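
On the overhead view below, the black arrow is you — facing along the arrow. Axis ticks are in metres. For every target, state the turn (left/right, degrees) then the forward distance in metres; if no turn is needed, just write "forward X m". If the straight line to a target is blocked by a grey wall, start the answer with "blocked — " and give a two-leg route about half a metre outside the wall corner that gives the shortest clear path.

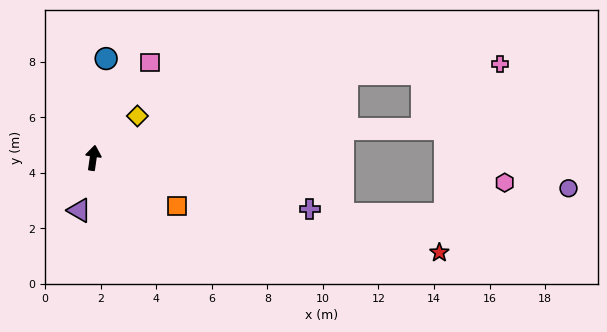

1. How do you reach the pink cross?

blocked — turn right 63°, forward 9.6 m, then turn right 15°, forward 5.5 m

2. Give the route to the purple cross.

turn right 95°, forward 8.0 m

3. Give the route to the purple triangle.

turn left 173°, forward 2.0 m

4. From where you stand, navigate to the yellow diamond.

turn right 38°, forward 2.2 m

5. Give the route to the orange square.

turn right 112°, forward 3.5 m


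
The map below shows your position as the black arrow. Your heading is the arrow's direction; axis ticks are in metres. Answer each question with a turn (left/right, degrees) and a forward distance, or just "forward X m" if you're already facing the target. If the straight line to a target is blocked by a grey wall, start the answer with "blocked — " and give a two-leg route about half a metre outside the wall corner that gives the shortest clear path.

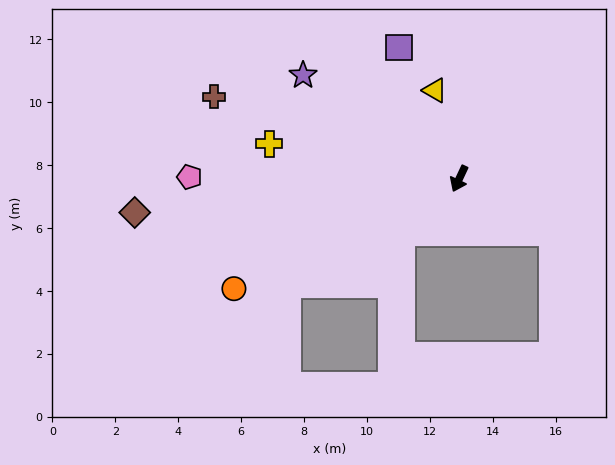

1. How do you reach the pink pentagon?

turn right 65°, forward 8.6 m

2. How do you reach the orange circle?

turn right 39°, forward 8.0 m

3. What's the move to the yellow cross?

turn right 75°, forward 6.1 m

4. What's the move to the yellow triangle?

turn right 139°, forward 2.9 m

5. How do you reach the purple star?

turn right 98°, forward 6.0 m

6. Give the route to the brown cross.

turn right 83°, forward 8.2 m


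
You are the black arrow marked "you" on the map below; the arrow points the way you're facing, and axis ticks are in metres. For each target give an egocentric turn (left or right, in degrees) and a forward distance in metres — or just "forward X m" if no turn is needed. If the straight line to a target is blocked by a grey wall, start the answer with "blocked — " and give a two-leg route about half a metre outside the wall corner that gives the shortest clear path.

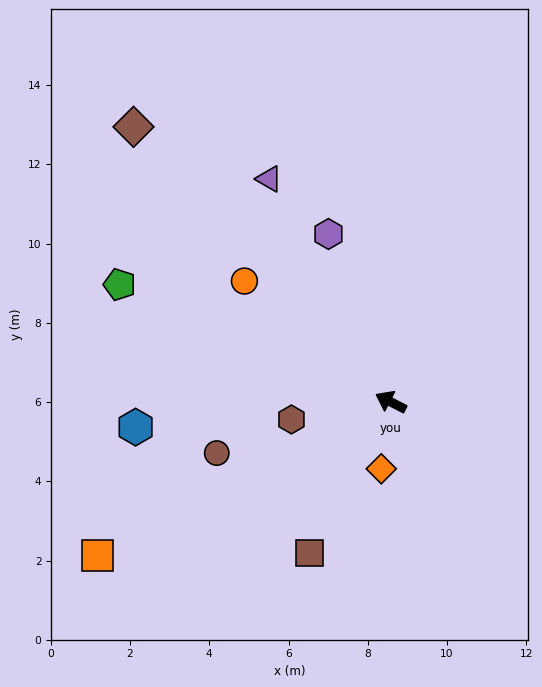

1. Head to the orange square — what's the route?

turn left 55°, forward 8.3 m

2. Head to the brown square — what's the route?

turn left 89°, forward 4.3 m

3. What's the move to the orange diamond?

turn left 109°, forward 1.7 m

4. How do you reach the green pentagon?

turn left 4°, forward 7.5 m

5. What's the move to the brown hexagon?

turn left 37°, forward 2.5 m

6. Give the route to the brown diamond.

turn right 20°, forward 9.5 m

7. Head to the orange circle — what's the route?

turn right 12°, forward 4.8 m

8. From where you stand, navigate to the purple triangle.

turn right 34°, forward 6.4 m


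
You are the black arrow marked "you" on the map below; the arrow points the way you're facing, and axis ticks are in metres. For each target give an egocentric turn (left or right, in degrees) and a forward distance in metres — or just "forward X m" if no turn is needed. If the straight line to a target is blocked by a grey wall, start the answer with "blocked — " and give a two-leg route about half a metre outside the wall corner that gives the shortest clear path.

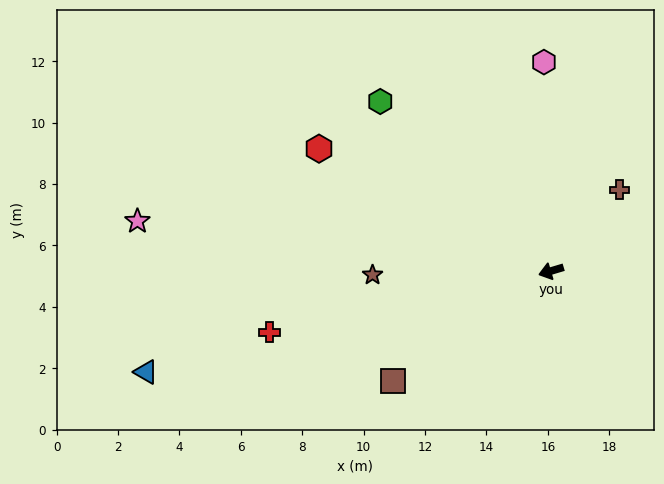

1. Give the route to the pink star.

turn right 24°, forward 13.6 m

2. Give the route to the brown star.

turn right 15°, forward 5.8 m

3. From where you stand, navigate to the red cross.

turn right 4°, forward 9.4 m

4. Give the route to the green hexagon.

turn right 61°, forward 7.8 m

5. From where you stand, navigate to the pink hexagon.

turn right 105°, forward 6.8 m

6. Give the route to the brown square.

turn left 18°, forward 6.3 m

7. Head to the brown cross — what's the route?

turn right 147°, forward 3.5 m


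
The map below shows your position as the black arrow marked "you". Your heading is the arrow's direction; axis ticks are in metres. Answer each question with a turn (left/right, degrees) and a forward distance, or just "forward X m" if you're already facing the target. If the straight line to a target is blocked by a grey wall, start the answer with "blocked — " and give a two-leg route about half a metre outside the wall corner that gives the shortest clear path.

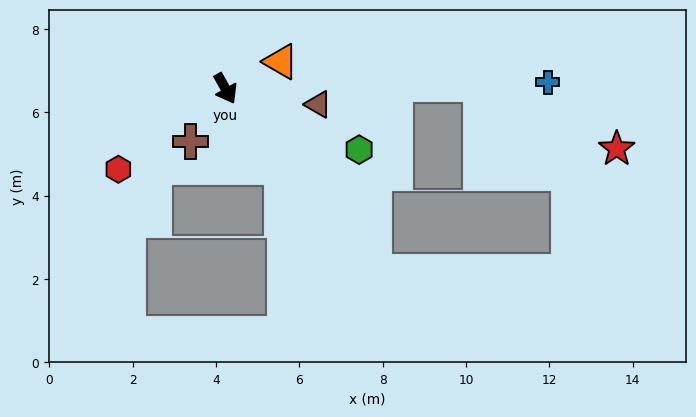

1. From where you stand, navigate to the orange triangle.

turn left 87°, forward 1.5 m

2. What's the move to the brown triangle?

turn left 51°, forward 2.3 m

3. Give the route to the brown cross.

turn right 63°, forward 1.5 m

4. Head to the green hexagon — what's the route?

turn left 36°, forward 3.5 m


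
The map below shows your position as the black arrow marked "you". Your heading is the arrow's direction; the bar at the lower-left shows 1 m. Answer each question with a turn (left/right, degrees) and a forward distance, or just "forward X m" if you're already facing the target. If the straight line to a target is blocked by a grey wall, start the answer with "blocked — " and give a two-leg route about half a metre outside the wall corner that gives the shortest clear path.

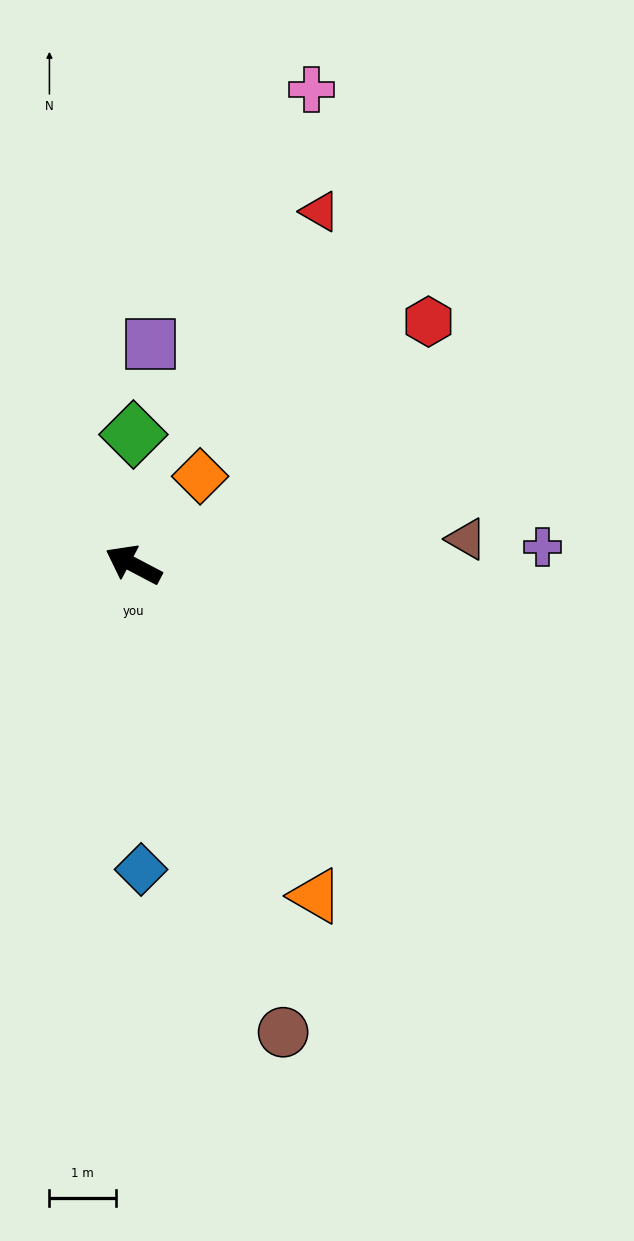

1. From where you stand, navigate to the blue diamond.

turn left 119°, forward 4.6 m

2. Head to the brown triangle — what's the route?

turn right 148°, forward 5.0 m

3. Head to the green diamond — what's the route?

turn right 62°, forward 1.9 m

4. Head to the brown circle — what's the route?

turn left 136°, forward 7.4 m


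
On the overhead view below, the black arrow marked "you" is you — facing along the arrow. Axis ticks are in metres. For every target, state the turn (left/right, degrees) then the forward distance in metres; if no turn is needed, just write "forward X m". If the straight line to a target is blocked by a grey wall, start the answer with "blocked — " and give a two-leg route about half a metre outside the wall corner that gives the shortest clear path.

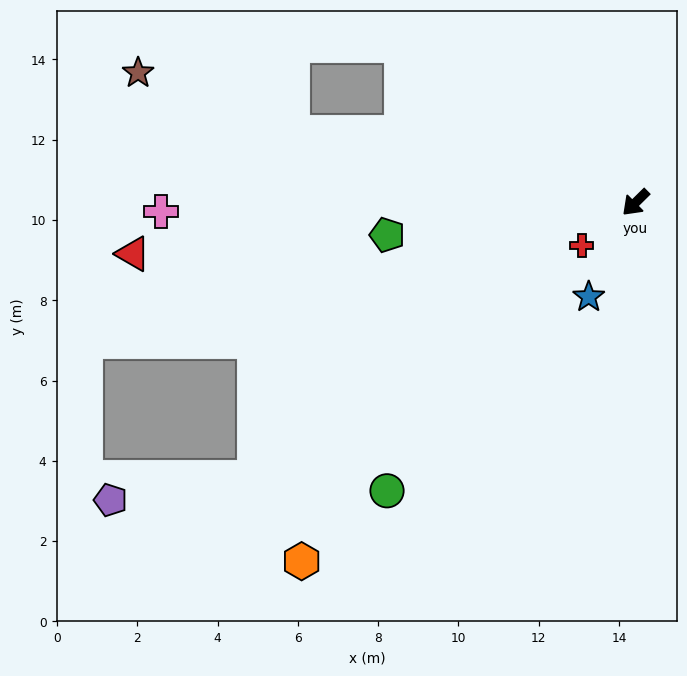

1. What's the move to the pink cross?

turn right 44°, forward 11.8 m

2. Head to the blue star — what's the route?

turn left 19°, forward 2.6 m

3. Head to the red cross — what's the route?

turn right 6°, forward 1.7 m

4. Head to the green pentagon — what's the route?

turn right 37°, forward 6.2 m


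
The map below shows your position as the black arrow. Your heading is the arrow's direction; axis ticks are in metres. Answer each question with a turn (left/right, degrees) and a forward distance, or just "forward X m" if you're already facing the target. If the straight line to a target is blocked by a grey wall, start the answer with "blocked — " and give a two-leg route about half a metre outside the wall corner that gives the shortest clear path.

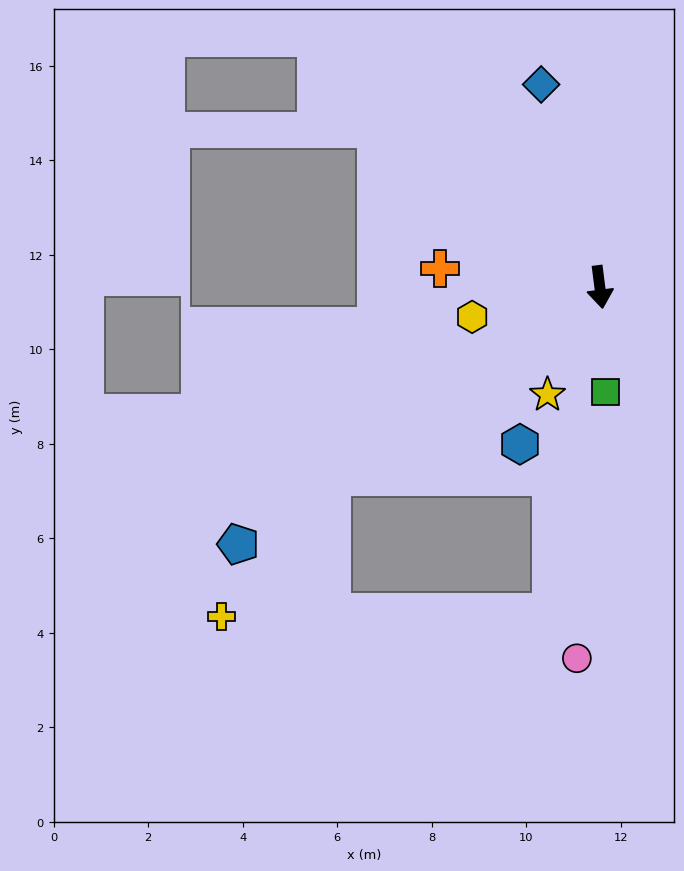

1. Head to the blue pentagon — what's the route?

turn right 62°, forward 9.4 m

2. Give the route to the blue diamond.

turn right 171°, forward 4.5 m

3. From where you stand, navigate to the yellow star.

turn right 33°, forward 2.5 m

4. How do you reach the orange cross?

turn right 104°, forward 3.4 m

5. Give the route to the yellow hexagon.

turn right 84°, forward 2.8 m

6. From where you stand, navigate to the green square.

turn right 4°, forward 2.2 m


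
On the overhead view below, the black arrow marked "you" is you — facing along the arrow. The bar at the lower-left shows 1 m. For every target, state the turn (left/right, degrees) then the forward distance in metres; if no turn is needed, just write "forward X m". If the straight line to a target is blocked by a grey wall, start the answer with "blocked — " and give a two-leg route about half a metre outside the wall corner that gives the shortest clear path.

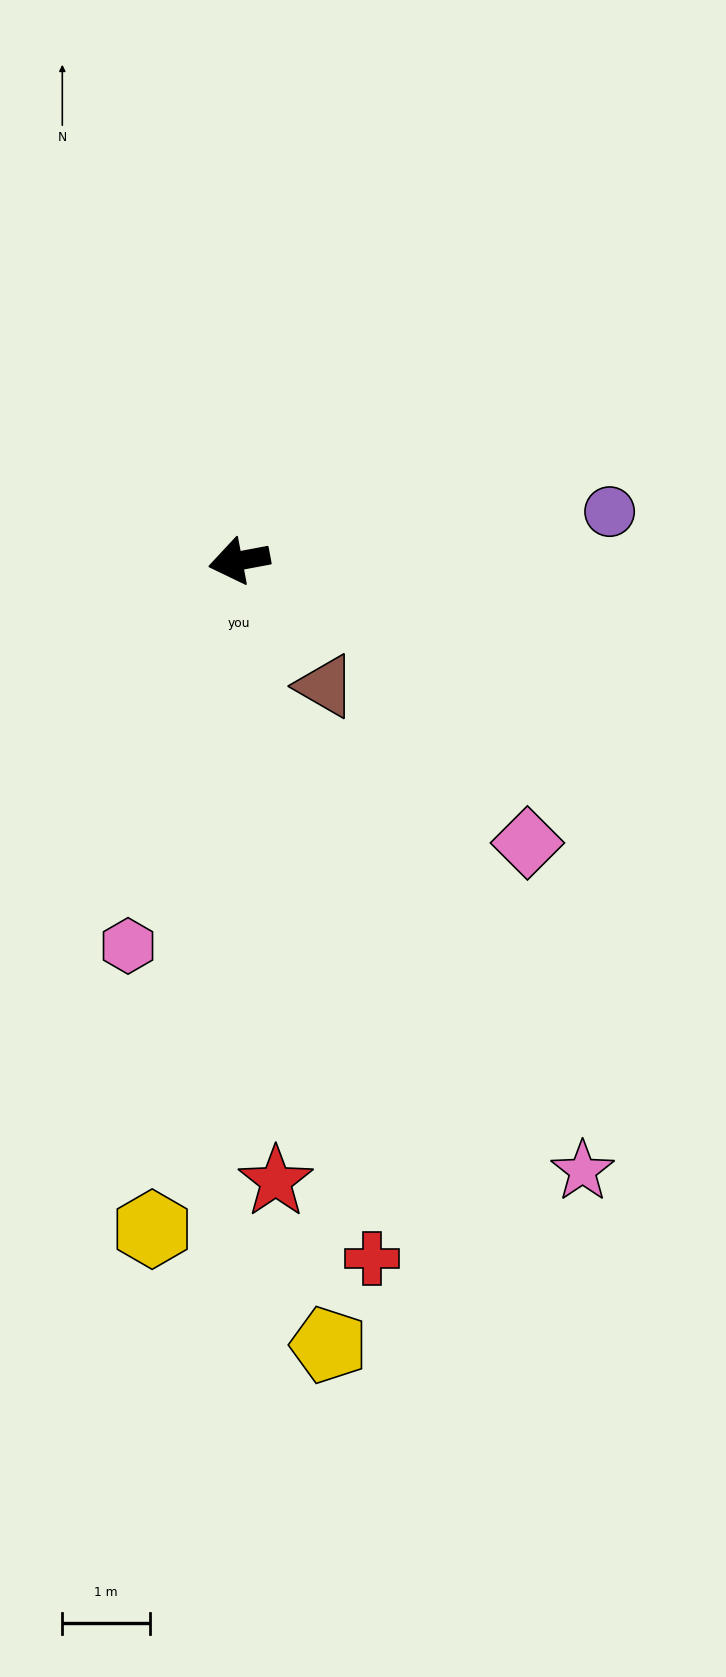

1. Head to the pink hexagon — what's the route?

turn left 63°, forward 4.6 m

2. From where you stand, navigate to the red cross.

turn left 90°, forward 8.1 m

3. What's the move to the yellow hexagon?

turn left 72°, forward 7.7 m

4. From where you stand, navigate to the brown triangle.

turn left 114°, forward 1.7 m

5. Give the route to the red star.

turn left 83°, forward 7.1 m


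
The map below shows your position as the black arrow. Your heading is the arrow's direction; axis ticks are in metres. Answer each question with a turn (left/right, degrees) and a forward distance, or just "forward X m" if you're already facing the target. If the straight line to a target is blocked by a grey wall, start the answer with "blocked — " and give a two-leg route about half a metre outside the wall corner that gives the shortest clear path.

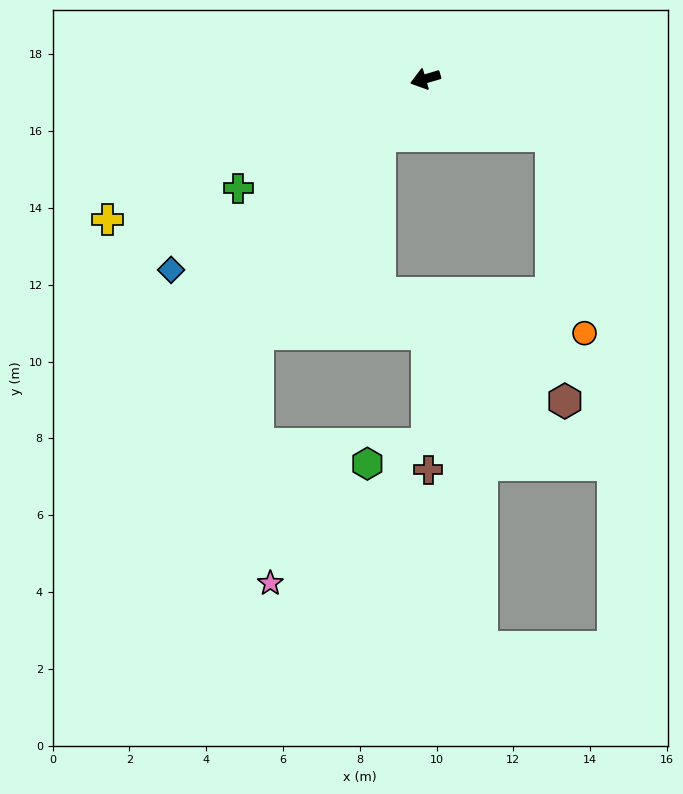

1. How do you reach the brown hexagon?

blocked — turn left 139°, forward 3.6 m, then turn right 63°, forward 6.9 m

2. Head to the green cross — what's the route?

turn left 14°, forward 5.6 m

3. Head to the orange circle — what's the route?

blocked — turn left 139°, forward 3.6 m, then turn right 56°, forward 5.2 m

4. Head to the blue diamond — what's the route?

turn left 20°, forward 8.3 m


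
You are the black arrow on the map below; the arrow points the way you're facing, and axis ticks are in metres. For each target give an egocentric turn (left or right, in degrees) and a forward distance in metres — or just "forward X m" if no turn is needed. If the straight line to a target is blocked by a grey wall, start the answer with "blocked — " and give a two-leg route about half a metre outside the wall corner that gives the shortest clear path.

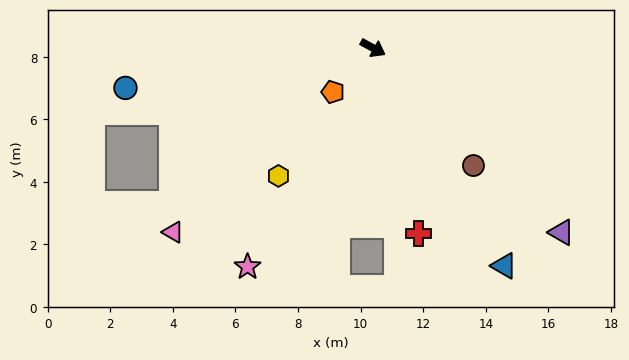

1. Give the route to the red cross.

turn right 48°, forward 6.1 m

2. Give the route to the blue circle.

turn right 142°, forward 8.0 m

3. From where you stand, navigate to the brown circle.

turn right 21°, forward 4.9 m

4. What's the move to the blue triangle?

turn right 30°, forward 8.1 m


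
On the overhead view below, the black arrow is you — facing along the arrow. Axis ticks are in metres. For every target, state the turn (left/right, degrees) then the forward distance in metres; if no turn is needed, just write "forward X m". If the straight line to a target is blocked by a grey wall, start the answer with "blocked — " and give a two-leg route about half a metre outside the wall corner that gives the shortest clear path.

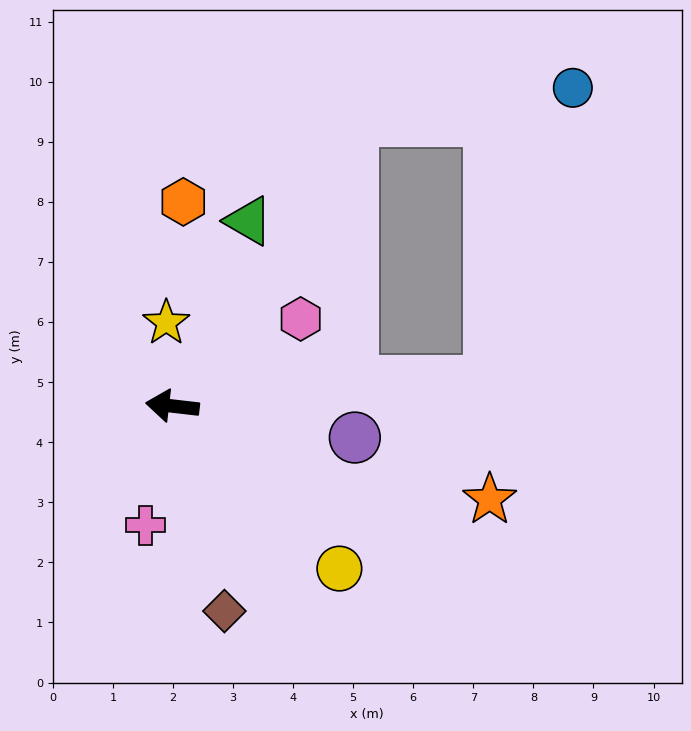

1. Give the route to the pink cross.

turn left 84°, forward 2.0 m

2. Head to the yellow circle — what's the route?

turn left 142°, forward 3.9 m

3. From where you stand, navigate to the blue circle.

blocked — turn right 169°, forward 5.3 m, then turn left 70°, forward 5.1 m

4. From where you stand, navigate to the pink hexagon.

turn right 139°, forward 2.6 m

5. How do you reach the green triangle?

turn right 106°, forward 3.3 m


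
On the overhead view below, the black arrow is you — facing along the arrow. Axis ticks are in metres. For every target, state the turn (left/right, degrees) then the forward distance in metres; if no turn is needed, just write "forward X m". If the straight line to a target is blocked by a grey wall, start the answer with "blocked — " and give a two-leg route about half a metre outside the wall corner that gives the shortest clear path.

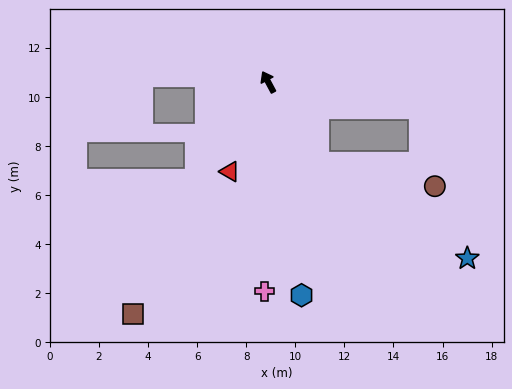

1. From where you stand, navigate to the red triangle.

turn left 129°, forward 4.0 m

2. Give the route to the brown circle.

blocked — turn right 176°, forward 3.8 m, then turn left 46°, forward 4.8 m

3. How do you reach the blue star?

blocked — turn right 176°, forward 3.8 m, then turn left 25°, forward 7.2 m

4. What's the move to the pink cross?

turn left 151°, forward 8.5 m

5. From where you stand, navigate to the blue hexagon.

turn left 161°, forward 8.8 m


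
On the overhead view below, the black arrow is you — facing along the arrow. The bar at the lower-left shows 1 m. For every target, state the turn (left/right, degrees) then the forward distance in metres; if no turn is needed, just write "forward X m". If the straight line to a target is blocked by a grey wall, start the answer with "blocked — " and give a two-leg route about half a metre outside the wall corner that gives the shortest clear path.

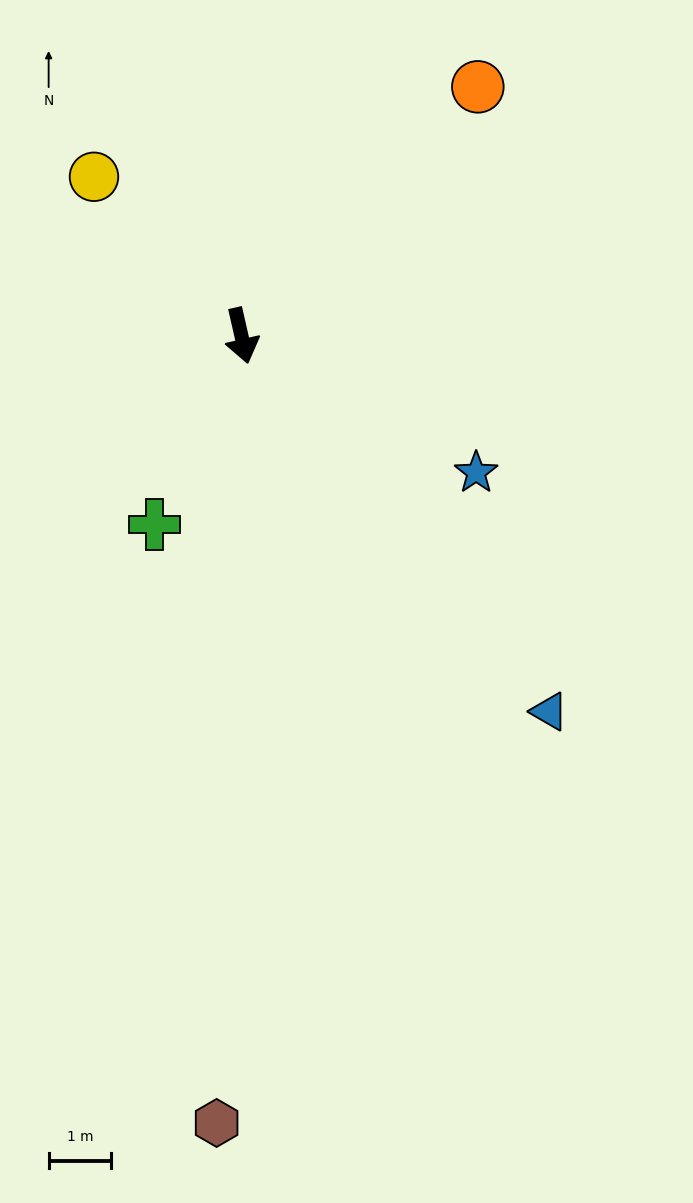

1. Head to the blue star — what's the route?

turn left 47°, forward 4.3 m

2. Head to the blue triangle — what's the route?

turn left 26°, forward 7.7 m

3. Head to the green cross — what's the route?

turn right 38°, forward 3.3 m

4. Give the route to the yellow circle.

turn right 150°, forward 3.5 m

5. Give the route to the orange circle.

turn left 124°, forward 5.5 m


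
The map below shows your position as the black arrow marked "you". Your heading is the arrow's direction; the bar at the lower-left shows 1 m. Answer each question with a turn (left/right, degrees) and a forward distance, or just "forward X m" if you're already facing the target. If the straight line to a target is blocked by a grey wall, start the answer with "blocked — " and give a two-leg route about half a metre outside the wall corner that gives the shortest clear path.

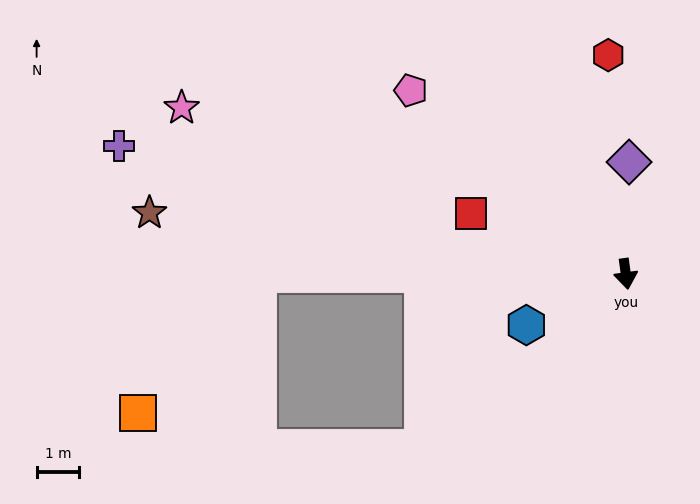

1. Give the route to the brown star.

turn right 105°, forward 11.3 m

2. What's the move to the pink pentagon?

turn right 138°, forward 6.6 m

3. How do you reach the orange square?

blocked — turn right 98°, forward 8.6 m, then turn left 49°, forward 4.3 m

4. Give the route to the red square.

turn right 119°, forward 3.9 m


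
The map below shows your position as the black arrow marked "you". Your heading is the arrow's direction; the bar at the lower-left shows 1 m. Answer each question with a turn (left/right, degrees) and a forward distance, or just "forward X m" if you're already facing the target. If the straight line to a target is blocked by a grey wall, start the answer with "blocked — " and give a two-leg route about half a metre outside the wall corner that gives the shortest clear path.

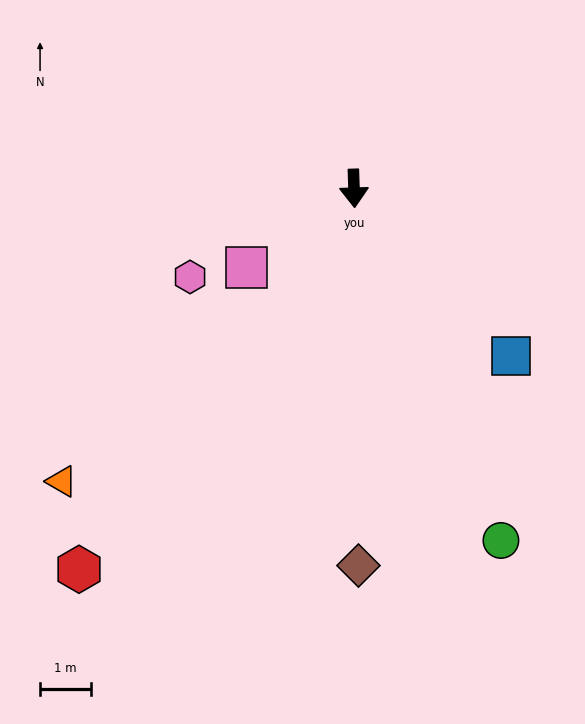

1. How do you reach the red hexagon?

turn right 38°, forward 9.2 m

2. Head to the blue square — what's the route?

turn left 41°, forward 4.5 m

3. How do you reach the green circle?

turn left 21°, forward 7.4 m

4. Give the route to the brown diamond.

forward 7.4 m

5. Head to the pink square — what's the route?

turn right 56°, forward 2.6 m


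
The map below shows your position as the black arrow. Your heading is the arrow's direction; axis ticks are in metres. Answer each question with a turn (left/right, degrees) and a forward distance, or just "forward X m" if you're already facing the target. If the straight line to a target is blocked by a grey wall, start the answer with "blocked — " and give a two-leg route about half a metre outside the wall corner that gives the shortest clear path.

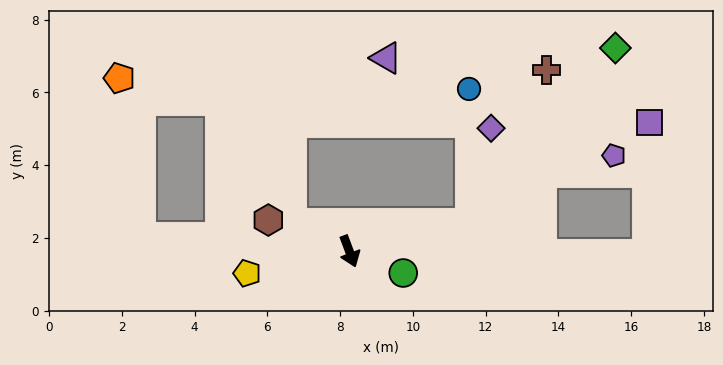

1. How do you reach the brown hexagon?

turn right 132°, forward 2.4 m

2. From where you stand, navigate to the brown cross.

blocked — turn left 83°, forward 3.4 m, then turn left 50°, forward 4.7 m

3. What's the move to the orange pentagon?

blocked — turn right 115°, forward 5.8 m, then turn right 78°, forward 4.4 m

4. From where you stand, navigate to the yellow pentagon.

turn right 98°, forward 2.9 m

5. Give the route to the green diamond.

blocked — turn left 83°, forward 3.4 m, then turn left 37°, forward 6.3 m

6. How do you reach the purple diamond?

blocked — turn left 83°, forward 3.4 m, then turn left 64°, forward 2.7 m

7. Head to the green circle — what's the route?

turn left 47°, forward 1.6 m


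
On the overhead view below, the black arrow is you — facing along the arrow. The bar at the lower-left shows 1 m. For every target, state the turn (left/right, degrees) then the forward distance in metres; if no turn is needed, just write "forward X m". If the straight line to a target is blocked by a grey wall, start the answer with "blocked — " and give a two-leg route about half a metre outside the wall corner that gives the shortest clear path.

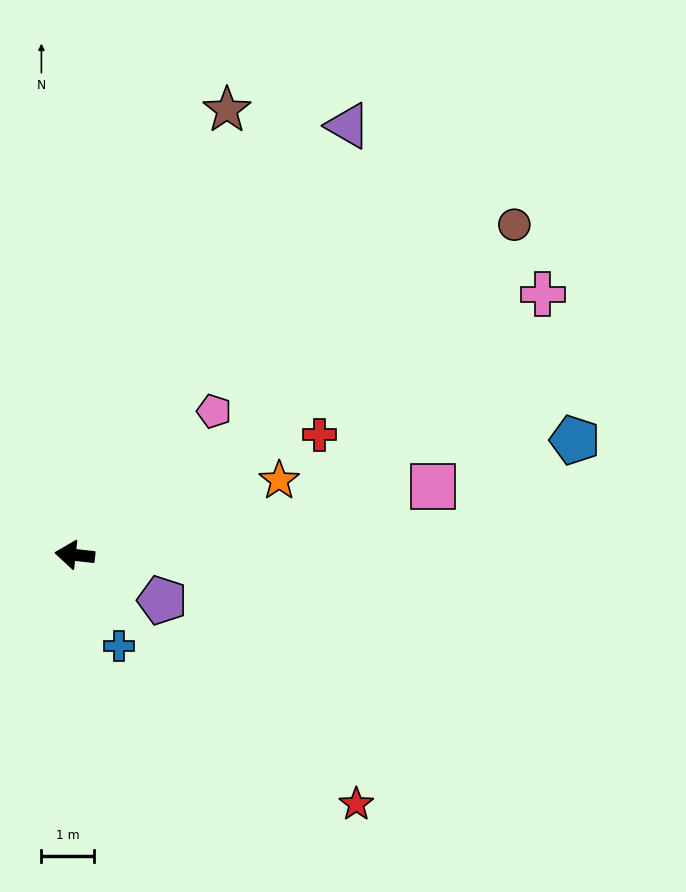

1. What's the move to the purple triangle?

turn right 116°, forward 9.7 m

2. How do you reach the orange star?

turn right 154°, forward 4.1 m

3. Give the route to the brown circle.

turn right 137°, forward 10.4 m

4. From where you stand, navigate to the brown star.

turn right 103°, forward 8.9 m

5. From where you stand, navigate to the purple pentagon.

turn left 159°, forward 1.9 m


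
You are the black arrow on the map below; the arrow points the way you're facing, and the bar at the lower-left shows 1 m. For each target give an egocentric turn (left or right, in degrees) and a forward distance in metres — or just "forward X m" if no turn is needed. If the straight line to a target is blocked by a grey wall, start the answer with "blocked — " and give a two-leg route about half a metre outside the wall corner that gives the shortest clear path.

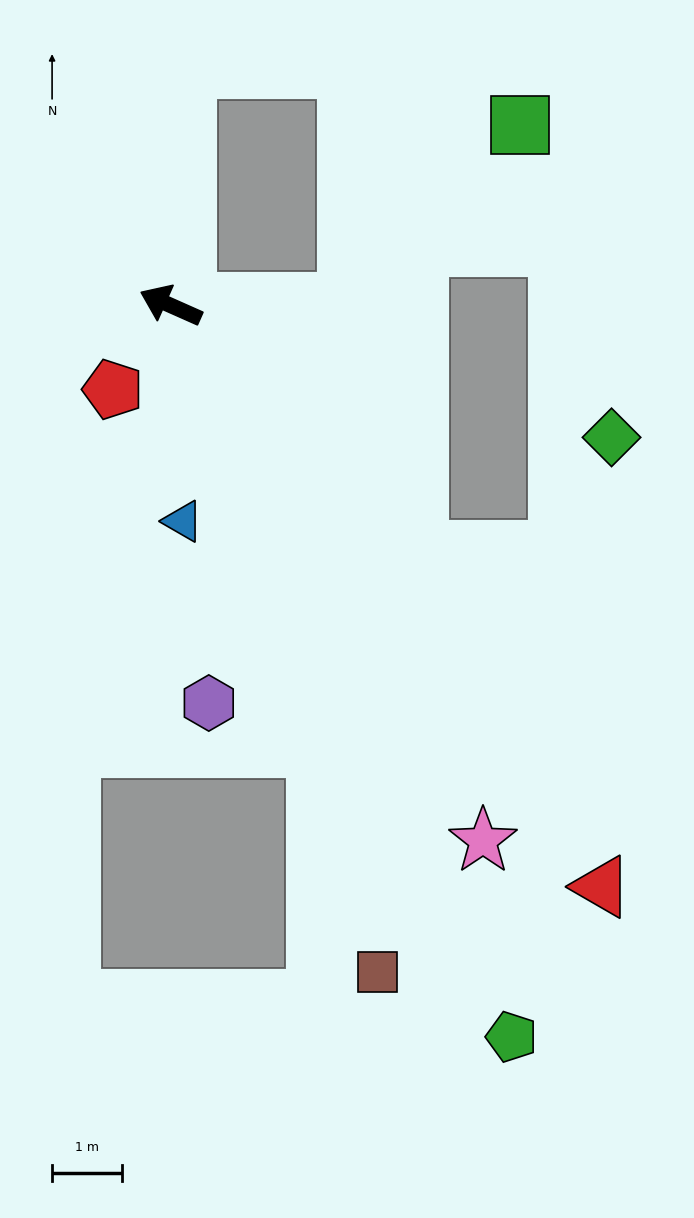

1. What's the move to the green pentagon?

turn left 139°, forward 11.5 m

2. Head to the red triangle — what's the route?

turn left 151°, forward 10.3 m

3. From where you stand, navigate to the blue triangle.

turn left 117°, forward 3.1 m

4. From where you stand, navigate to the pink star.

turn left 144°, forward 8.8 m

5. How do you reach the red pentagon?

turn left 79°, forward 1.5 m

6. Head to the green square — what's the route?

blocked — turn right 155°, forward 2.5 m, then turn left 45°, forward 3.5 m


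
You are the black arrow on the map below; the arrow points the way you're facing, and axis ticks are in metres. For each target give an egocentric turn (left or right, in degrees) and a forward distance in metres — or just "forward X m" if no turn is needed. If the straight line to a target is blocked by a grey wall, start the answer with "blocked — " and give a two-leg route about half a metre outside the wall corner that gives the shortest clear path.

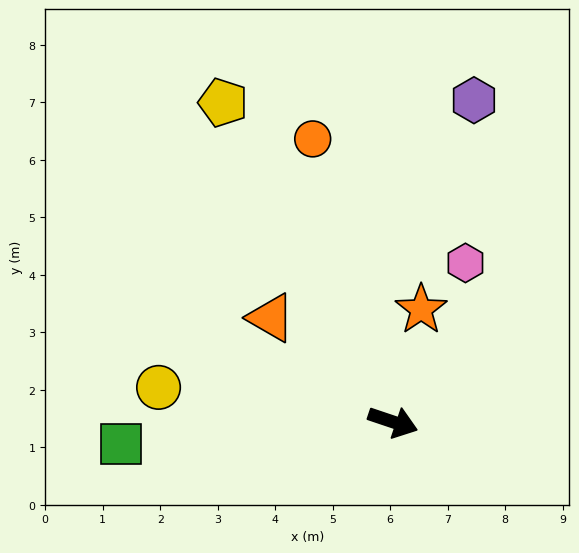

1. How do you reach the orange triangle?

turn left 158°, forward 2.8 m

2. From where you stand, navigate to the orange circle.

turn left 124°, forward 5.1 m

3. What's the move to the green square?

turn right 157°, forward 4.7 m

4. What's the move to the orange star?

turn left 95°, forward 2.0 m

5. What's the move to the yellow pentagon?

turn left 137°, forward 6.3 m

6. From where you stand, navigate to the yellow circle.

turn right 170°, forward 4.1 m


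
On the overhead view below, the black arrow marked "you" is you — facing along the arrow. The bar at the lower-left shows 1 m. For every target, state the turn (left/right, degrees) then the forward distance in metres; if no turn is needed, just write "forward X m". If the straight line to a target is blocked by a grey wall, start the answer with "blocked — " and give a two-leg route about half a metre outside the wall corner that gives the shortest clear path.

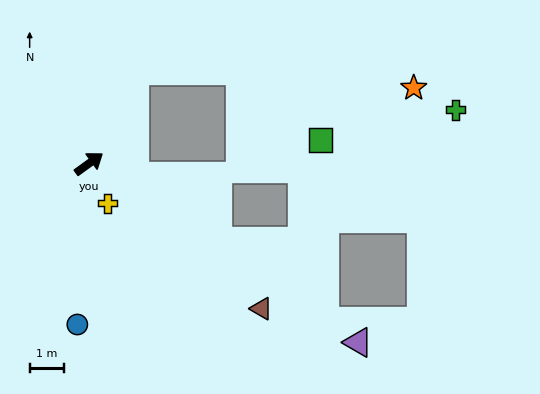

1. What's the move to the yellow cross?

turn right 101°, forward 1.3 m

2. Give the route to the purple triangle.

turn right 70°, forward 9.3 m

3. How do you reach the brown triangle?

turn right 76°, forward 6.5 m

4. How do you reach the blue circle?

turn right 130°, forward 4.7 m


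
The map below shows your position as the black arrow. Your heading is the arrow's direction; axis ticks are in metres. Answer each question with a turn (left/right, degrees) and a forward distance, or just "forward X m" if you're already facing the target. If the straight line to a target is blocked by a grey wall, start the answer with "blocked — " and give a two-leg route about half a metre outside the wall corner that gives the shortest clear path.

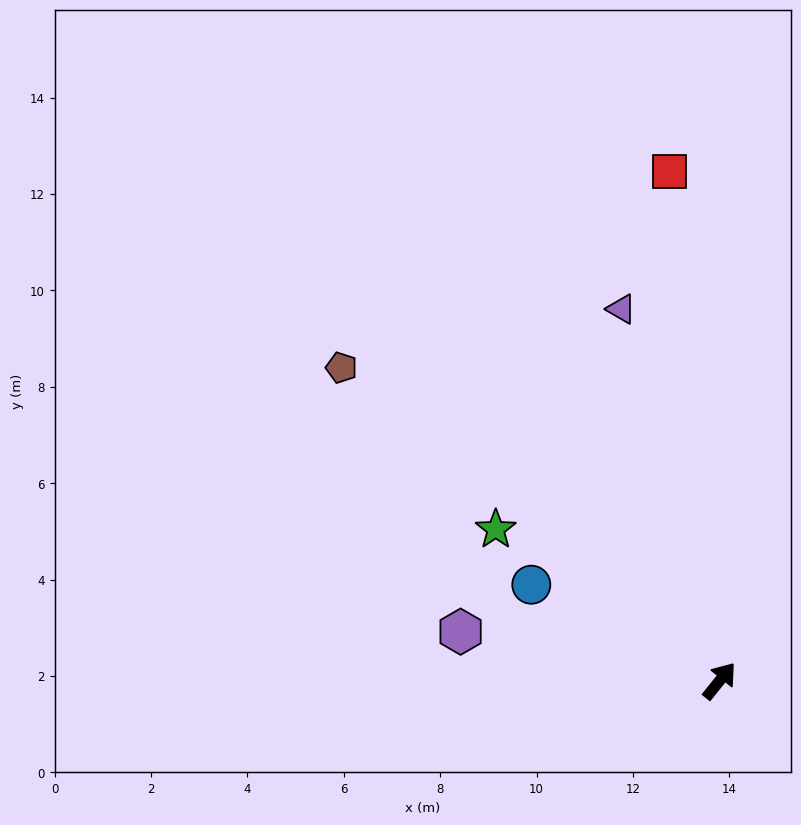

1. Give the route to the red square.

turn left 44°, forward 10.6 m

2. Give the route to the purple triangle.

turn left 54°, forward 8.0 m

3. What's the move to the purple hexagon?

turn left 118°, forward 5.5 m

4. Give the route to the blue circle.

turn left 102°, forward 4.4 m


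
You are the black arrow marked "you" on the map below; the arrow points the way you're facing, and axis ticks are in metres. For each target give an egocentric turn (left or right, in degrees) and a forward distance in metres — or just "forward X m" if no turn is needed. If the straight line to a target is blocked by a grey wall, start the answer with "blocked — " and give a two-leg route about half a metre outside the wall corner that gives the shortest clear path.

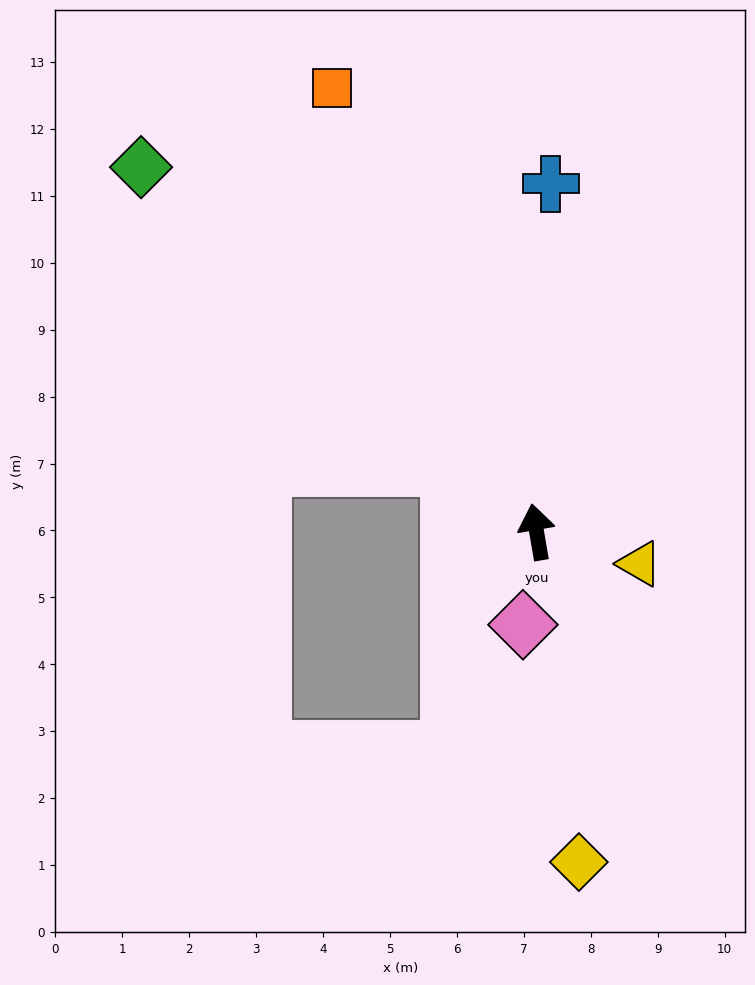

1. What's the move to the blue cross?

turn right 12°, forward 5.2 m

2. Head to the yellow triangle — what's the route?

turn right 117°, forward 1.6 m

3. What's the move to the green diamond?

turn left 38°, forward 8.0 m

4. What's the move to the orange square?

turn left 15°, forward 7.3 m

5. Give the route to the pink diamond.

turn left 162°, forward 1.4 m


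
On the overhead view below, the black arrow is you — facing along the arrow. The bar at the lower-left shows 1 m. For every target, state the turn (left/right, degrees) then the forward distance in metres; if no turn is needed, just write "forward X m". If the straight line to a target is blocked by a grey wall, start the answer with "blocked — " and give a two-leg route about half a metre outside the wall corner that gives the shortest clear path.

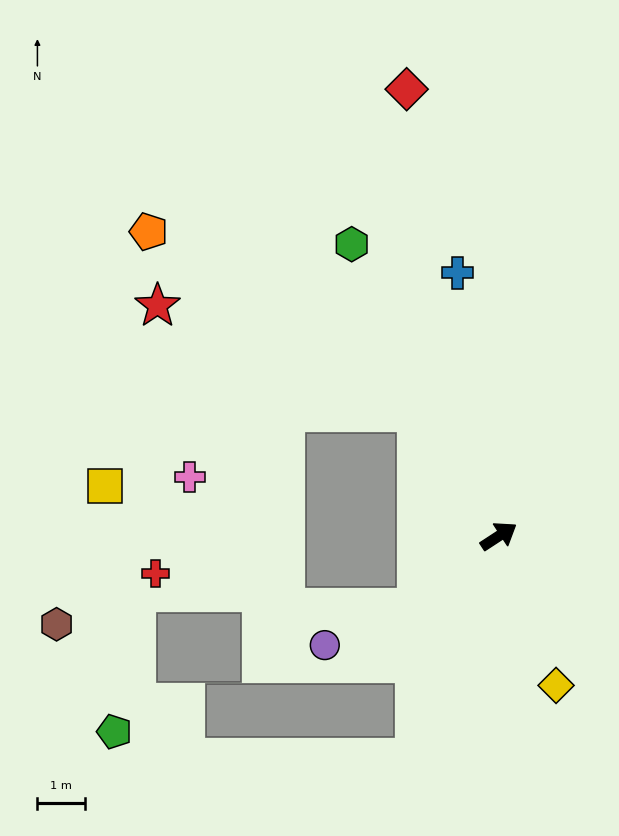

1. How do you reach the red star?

blocked — turn left 90°, forward 3.2 m, then turn left 35°, forward 5.9 m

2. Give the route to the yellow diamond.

turn right 102°, forward 3.4 m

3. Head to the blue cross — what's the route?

turn left 66°, forward 5.6 m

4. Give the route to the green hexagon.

turn left 84°, forward 6.9 m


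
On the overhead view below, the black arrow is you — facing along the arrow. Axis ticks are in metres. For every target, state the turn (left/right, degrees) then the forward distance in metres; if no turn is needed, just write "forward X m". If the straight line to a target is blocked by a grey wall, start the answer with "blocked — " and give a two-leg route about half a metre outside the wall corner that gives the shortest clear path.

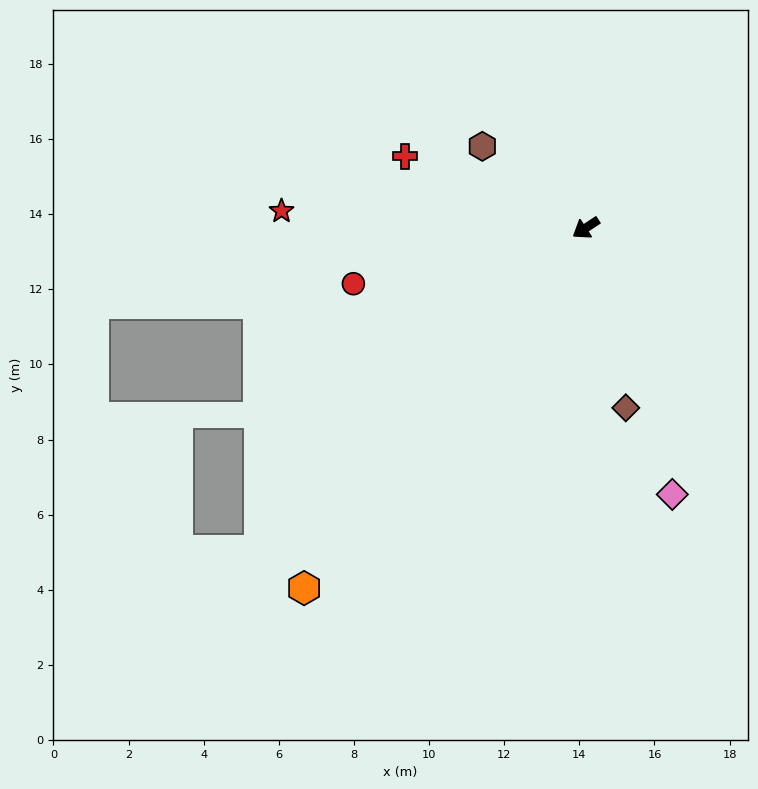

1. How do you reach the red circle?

turn right 20°, forward 6.4 m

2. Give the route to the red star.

turn right 37°, forward 8.1 m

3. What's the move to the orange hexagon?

turn left 19°, forward 12.2 m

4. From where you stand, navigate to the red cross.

turn right 55°, forward 5.2 m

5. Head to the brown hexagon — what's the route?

turn right 72°, forward 3.5 m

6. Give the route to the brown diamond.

turn left 69°, forward 4.9 m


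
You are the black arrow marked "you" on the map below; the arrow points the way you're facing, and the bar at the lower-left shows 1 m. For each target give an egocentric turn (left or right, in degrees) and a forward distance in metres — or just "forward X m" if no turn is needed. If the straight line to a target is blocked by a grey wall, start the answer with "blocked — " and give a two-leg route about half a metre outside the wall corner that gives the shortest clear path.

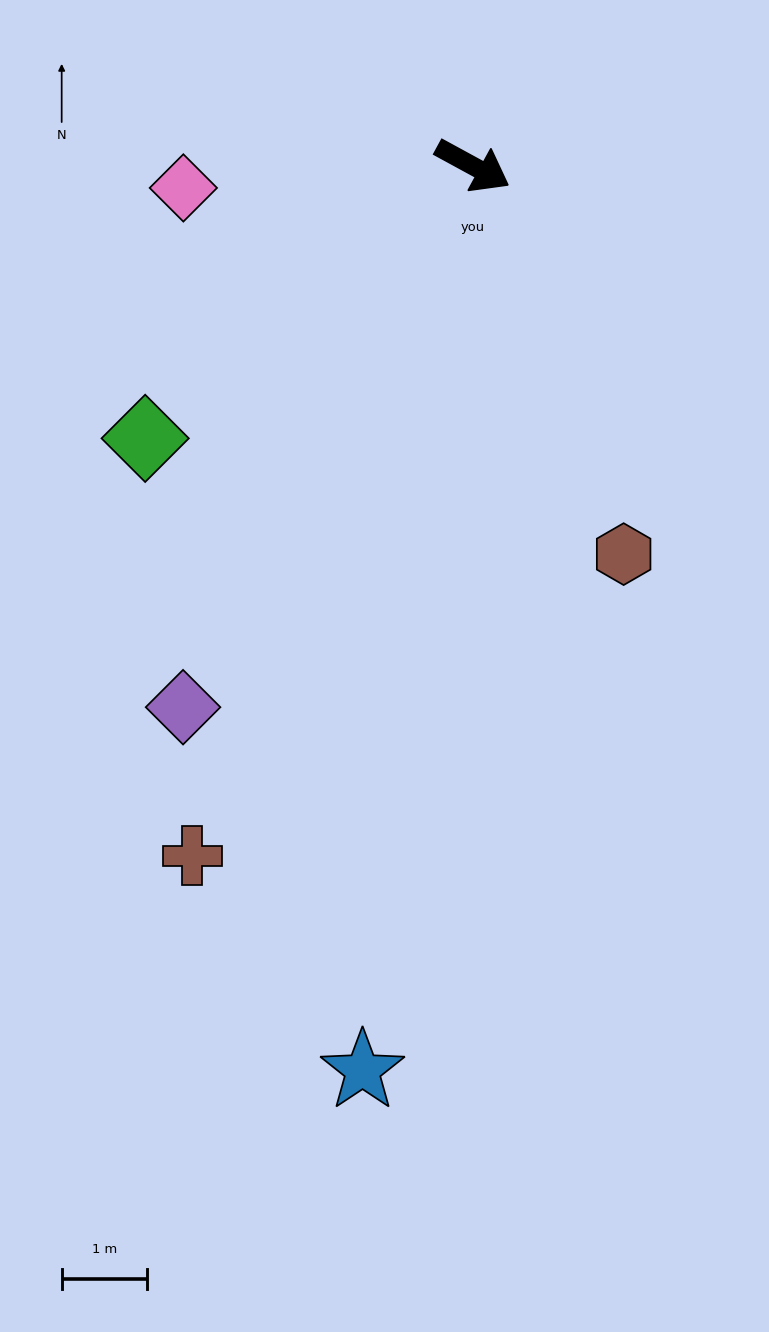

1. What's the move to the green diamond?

turn right 112°, forward 5.0 m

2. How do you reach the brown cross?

turn right 84°, forward 8.7 m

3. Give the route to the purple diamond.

turn right 90°, forward 7.2 m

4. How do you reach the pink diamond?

turn right 147°, forward 3.4 m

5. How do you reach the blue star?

turn right 68°, forward 10.7 m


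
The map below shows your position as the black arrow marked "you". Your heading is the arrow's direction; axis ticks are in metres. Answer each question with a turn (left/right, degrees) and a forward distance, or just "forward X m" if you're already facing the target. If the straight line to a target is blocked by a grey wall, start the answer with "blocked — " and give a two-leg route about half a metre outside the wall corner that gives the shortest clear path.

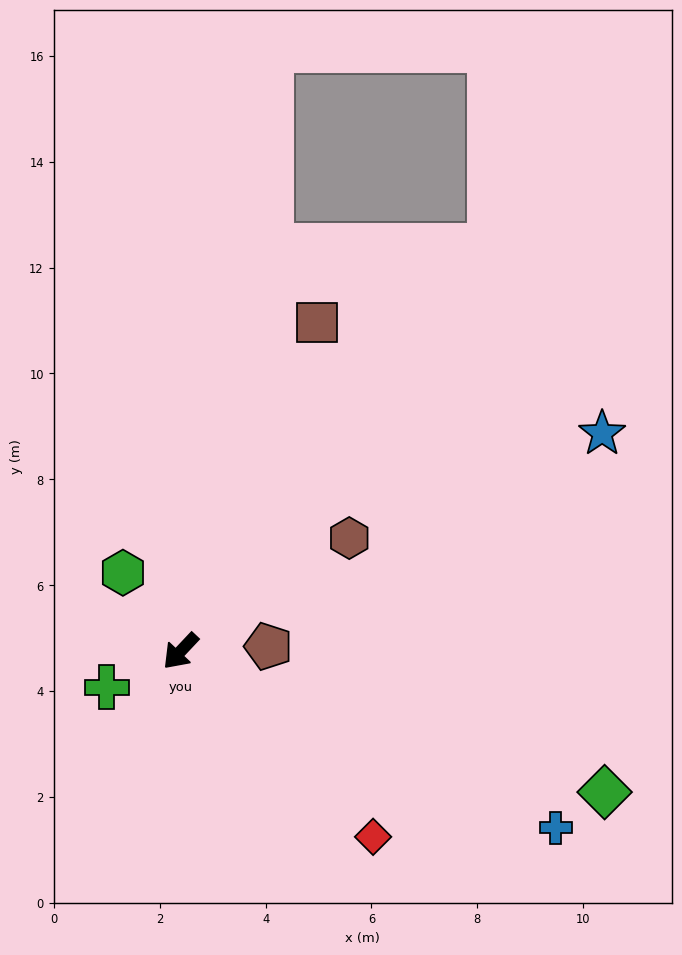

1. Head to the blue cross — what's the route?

turn left 108°, forward 7.8 m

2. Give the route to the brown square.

turn right 159°, forward 6.7 m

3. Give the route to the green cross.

turn right 21°, forward 1.6 m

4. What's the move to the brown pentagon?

turn left 136°, forward 1.7 m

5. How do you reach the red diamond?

turn left 89°, forward 5.1 m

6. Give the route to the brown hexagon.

turn left 167°, forward 3.8 m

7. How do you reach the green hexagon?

turn right 100°, forward 1.8 m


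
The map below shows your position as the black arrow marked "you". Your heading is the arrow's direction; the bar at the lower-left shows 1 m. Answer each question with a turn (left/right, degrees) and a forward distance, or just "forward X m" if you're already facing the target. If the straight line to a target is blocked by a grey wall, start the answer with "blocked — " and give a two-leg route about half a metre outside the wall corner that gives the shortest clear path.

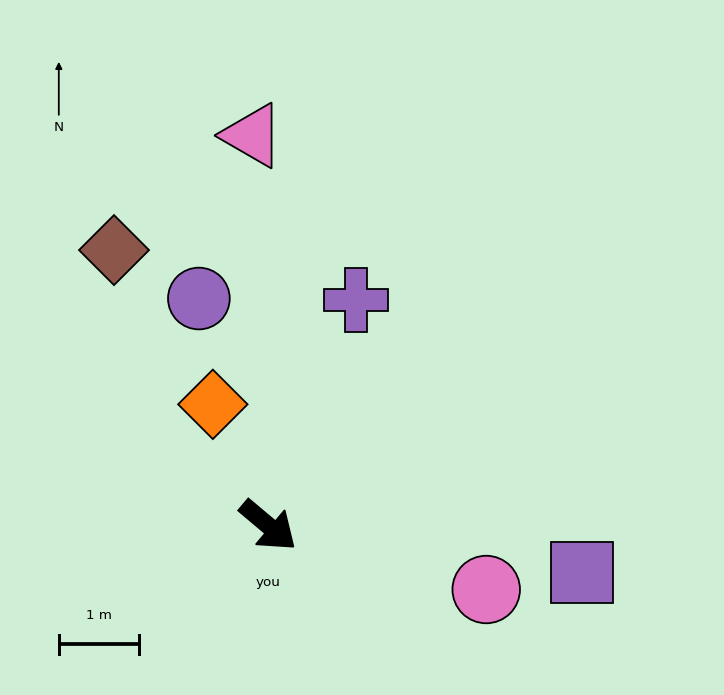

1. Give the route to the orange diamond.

turn left 155°, forward 1.7 m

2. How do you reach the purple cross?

turn left 109°, forward 3.0 m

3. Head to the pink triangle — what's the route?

turn left 132°, forward 4.9 m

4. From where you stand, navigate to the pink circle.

turn left 24°, forward 2.8 m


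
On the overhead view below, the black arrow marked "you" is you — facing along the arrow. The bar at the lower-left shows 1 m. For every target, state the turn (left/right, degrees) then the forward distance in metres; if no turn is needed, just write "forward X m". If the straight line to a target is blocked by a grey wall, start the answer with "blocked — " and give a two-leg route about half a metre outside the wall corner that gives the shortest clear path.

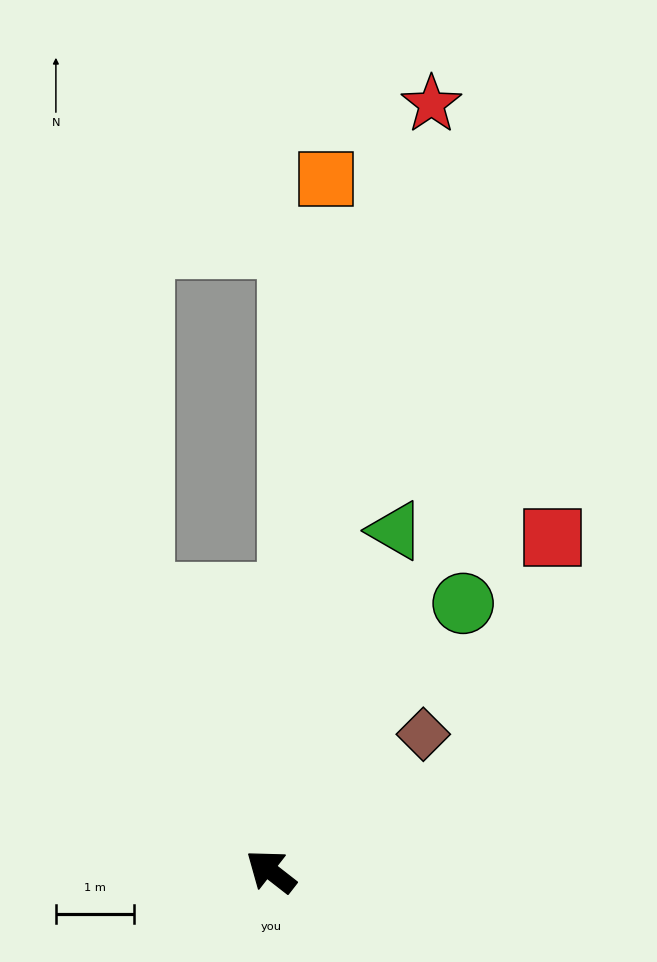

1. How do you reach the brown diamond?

turn right 100°, forward 2.6 m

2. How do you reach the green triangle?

turn right 72°, forward 4.7 m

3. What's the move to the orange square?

turn right 57°, forward 8.9 m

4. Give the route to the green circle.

turn right 88°, forward 4.2 m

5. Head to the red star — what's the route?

turn right 64°, forward 10.1 m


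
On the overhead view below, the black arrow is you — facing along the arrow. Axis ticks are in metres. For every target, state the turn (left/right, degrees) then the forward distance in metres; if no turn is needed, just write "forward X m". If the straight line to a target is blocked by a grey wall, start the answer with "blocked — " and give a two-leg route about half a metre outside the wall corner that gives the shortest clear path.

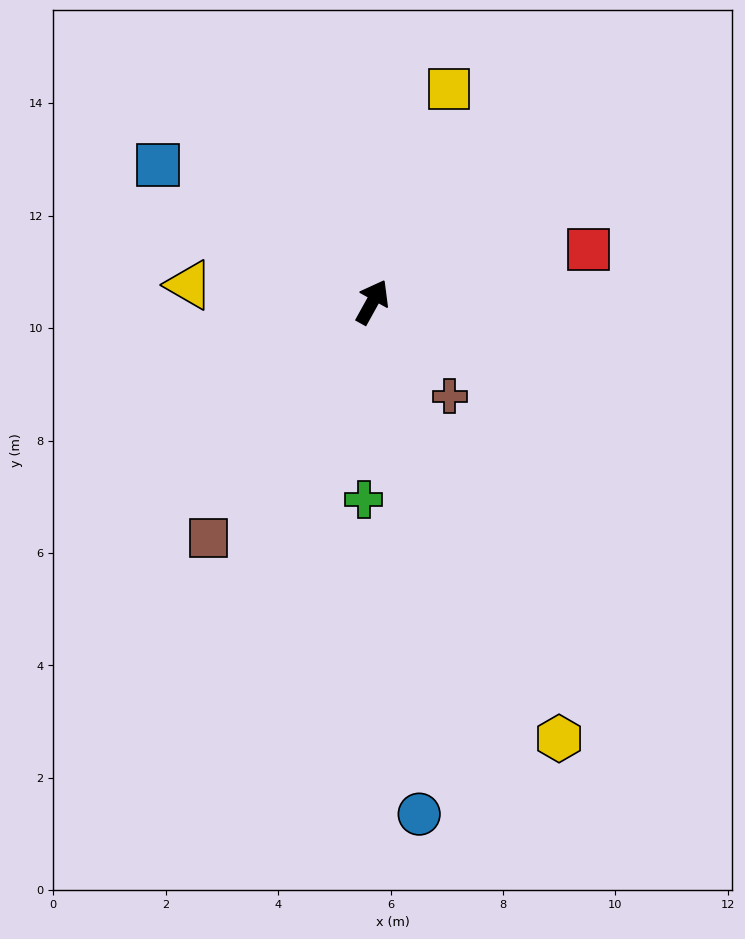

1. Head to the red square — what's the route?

turn right 47°, forward 4.0 m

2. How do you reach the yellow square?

turn left 9°, forward 4.0 m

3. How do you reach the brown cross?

turn right 112°, forward 2.2 m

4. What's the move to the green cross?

turn right 153°, forward 3.5 m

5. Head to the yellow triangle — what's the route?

turn left 114°, forward 3.3 m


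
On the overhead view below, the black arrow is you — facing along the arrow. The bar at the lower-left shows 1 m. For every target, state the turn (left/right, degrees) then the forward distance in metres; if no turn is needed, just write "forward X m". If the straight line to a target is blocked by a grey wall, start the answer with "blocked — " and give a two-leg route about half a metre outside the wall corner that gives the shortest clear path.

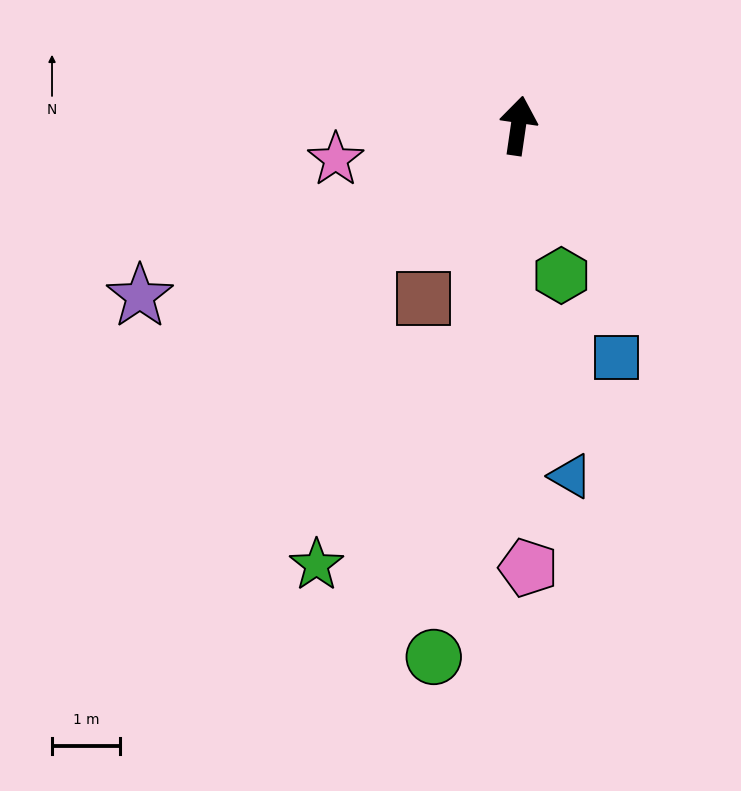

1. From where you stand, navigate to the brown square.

turn left 160°, forward 2.9 m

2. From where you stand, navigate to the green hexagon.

turn right 156°, forward 2.3 m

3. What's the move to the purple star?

turn left 123°, forward 6.1 m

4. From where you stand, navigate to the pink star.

turn left 109°, forward 2.7 m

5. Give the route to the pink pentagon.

turn right 170°, forward 6.5 m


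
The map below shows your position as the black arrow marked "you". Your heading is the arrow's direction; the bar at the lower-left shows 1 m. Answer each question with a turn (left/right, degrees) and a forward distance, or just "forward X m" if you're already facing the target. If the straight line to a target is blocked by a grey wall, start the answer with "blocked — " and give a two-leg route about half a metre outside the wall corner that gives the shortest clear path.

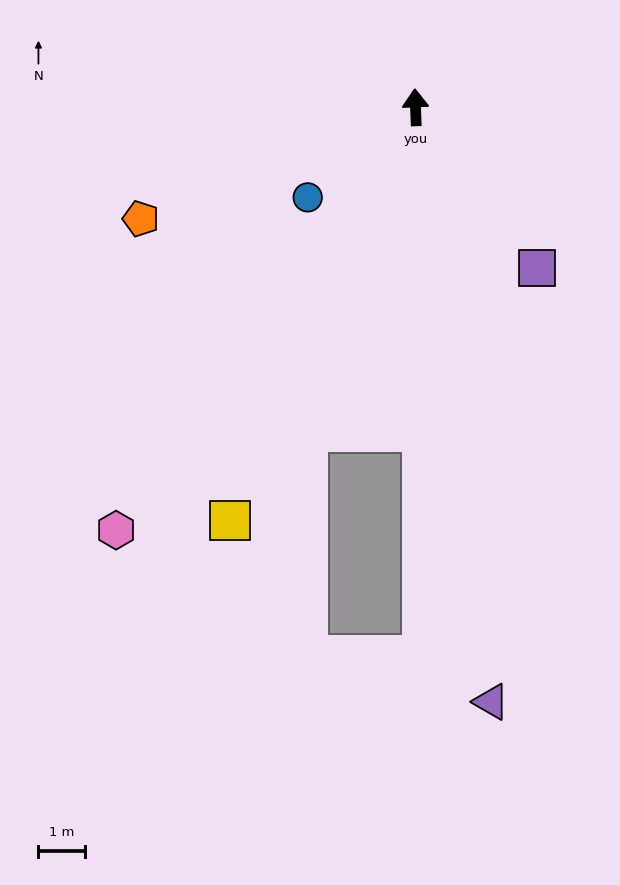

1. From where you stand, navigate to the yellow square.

turn left 154°, forward 9.7 m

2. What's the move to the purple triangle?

turn right 175°, forward 12.9 m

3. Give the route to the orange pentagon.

turn left 110°, forward 6.4 m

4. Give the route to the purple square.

turn right 145°, forward 4.3 m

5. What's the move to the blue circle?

turn left 128°, forward 3.0 m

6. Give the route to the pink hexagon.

turn left 142°, forward 11.1 m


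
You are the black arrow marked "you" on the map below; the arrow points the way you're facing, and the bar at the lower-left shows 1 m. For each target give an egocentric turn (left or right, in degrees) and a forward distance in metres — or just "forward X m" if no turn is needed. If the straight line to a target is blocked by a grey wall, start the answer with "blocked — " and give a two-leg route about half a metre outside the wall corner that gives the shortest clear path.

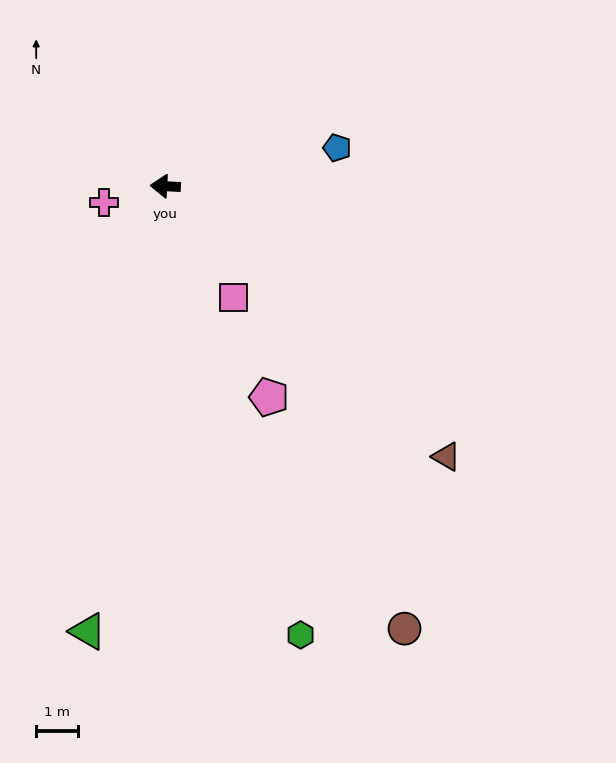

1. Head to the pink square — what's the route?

turn left 124°, forward 3.1 m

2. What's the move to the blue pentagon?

turn right 164°, forward 4.2 m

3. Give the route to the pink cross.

turn left 18°, forward 1.5 m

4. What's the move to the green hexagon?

turn left 110°, forward 11.1 m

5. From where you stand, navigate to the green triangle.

turn left 83°, forward 10.7 m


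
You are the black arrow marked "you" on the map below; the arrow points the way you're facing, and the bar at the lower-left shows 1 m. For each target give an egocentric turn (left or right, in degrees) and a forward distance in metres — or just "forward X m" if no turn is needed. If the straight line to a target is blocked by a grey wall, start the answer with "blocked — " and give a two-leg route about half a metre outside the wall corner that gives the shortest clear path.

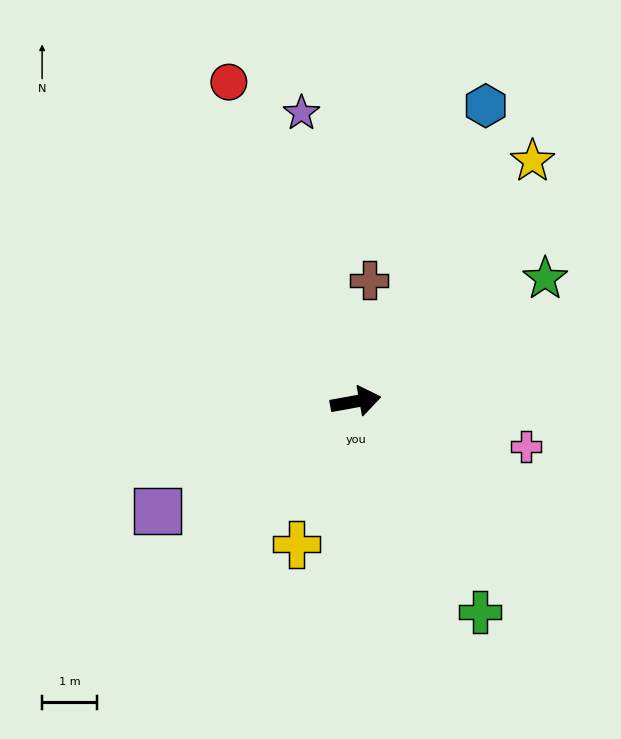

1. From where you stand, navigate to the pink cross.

turn right 25°, forward 3.2 m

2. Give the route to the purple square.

turn right 161°, forward 4.1 m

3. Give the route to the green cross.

turn right 70°, forward 4.4 m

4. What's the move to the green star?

turn left 23°, forward 4.1 m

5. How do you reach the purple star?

turn left 90°, forward 5.3 m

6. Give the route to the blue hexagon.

turn left 56°, forward 5.8 m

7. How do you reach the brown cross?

turn left 73°, forward 2.2 m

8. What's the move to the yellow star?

turn left 43°, forward 5.4 m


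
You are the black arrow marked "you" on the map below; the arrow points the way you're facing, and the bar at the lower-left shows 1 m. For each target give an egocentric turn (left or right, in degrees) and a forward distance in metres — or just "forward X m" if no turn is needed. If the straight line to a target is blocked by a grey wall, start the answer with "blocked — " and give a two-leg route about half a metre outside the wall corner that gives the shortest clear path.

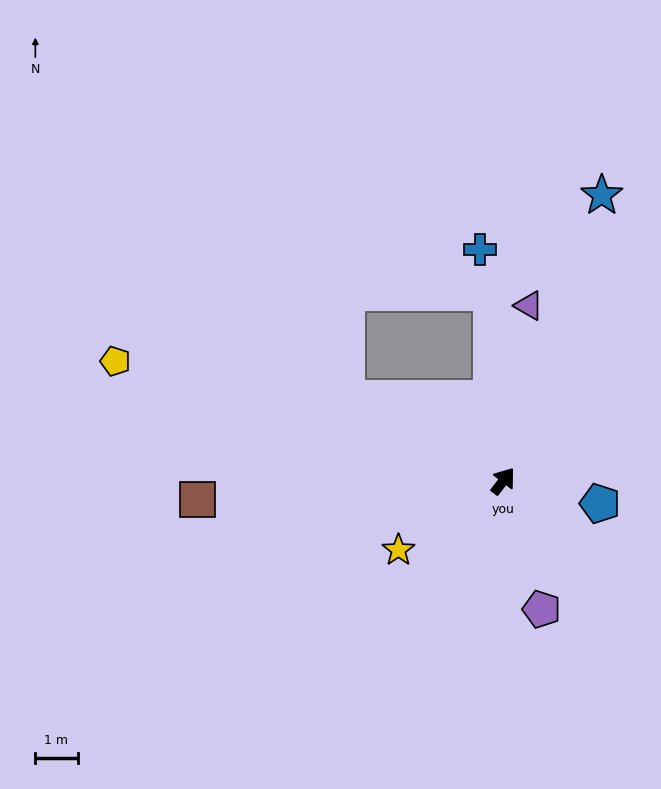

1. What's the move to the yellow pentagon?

turn left 110°, forward 9.6 m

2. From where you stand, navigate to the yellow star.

turn left 161°, forward 3.0 m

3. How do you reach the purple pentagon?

turn right 126°, forward 3.2 m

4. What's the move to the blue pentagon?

turn right 66°, forward 2.4 m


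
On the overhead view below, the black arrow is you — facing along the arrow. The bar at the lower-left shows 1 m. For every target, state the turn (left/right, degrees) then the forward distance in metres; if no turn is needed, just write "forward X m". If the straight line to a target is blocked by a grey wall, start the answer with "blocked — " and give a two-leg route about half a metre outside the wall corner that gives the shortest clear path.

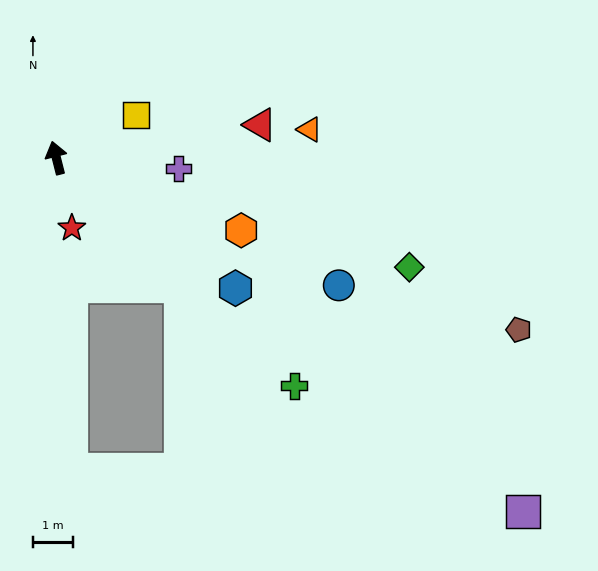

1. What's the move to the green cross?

turn right 148°, forward 8.3 m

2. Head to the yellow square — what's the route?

turn right 76°, forward 2.3 m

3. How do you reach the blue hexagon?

turn right 140°, forward 5.5 m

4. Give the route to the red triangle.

turn right 95°, forward 5.2 m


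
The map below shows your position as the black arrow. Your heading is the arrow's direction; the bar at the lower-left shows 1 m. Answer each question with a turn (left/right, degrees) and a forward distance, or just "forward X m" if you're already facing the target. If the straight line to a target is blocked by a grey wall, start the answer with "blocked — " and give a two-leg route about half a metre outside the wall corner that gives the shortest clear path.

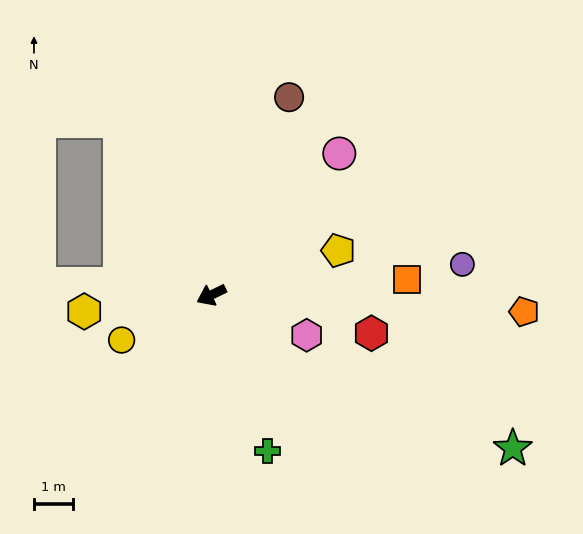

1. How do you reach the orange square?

turn left 159°, forward 5.0 m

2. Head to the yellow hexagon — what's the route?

turn right 18°, forward 3.3 m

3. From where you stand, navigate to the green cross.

turn left 84°, forward 4.2 m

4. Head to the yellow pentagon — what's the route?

turn left 173°, forward 3.4 m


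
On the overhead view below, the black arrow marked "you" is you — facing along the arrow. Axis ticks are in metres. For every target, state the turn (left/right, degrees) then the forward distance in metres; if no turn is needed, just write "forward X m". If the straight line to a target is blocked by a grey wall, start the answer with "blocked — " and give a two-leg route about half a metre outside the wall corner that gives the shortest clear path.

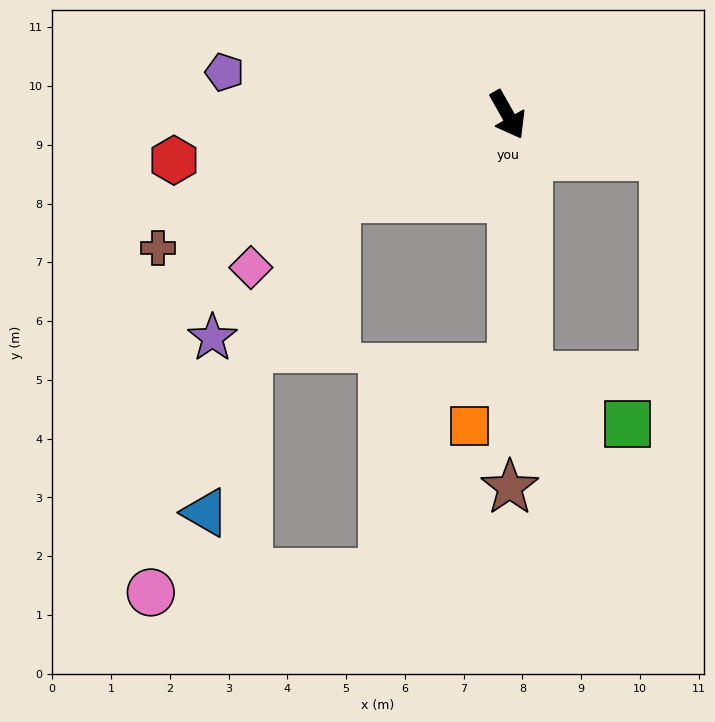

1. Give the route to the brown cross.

turn right 99°, forward 6.4 m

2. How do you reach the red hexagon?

turn right 112°, forward 5.7 m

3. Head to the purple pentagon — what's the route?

turn right 128°, forward 4.9 m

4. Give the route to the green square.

blocked — turn right 25°, forward 4.5 m, then turn left 60°, forward 1.9 m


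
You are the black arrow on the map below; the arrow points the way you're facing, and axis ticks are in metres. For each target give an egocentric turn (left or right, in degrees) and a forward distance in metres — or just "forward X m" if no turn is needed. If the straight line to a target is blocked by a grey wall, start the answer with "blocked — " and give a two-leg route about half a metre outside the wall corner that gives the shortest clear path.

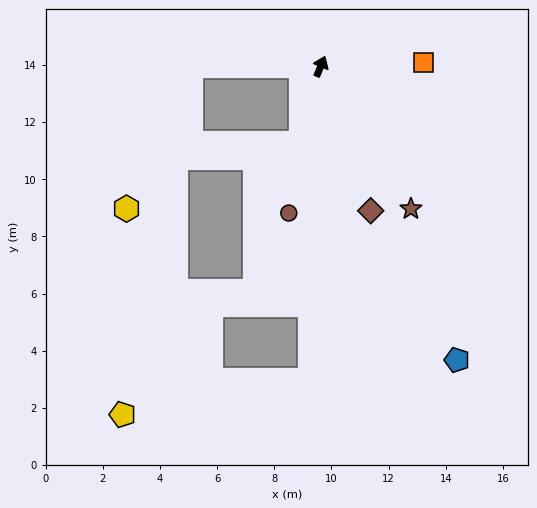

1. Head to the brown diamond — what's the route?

turn right 138°, forward 5.3 m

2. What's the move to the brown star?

turn right 125°, forward 5.9 m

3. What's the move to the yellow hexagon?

blocked — turn left 113°, forward 4.5 m, then turn left 65°, forward 5.5 m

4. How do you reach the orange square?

turn right 65°, forward 3.6 m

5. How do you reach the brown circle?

turn right 170°, forward 5.3 m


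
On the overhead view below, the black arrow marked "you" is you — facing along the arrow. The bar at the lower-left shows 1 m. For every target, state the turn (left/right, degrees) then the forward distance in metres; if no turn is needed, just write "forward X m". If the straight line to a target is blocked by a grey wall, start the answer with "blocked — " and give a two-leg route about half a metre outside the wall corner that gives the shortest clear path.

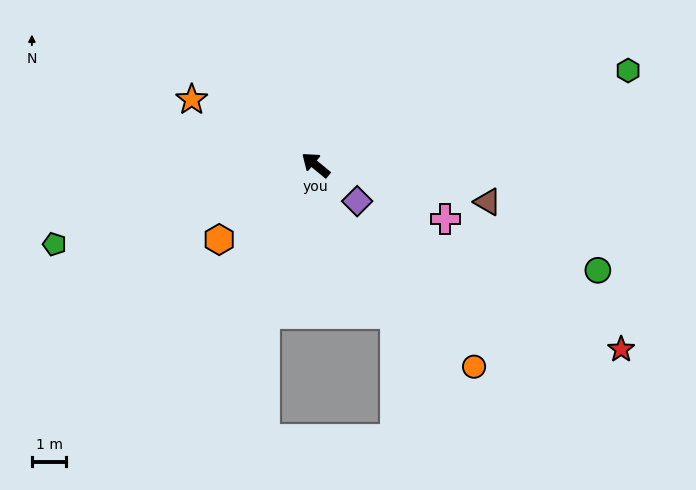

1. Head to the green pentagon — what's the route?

turn left 56°, forward 7.9 m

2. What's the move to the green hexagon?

turn right 124°, forward 9.5 m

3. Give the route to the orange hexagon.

turn left 77°, forward 3.5 m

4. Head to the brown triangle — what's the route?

turn right 152°, forward 5.1 m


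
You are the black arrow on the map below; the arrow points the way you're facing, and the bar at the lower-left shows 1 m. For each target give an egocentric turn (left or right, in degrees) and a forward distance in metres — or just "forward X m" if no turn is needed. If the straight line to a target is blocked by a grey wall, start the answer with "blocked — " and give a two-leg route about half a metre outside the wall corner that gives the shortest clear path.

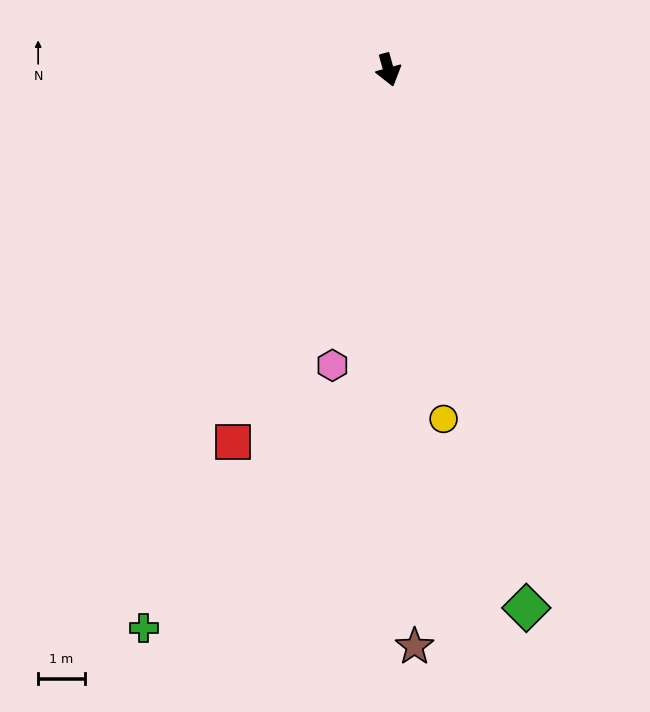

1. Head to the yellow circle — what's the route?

turn right 6°, forward 7.6 m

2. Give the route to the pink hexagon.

turn right 26°, forward 6.4 m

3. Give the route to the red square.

turn right 38°, forward 8.6 m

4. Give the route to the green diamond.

forward 11.9 m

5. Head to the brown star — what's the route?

turn right 13°, forward 12.3 m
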